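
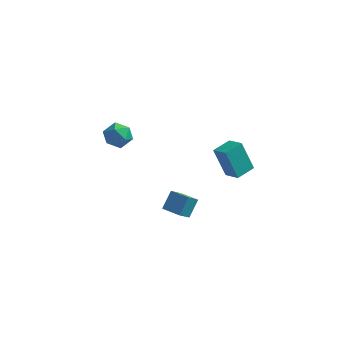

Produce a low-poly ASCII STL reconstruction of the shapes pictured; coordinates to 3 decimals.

solid 
facet normal -0.810 0.466 -0.357
outer loop
vertex 2.046 -1.229 3.043
vertex 2.554 -0.212 3.218
vertex 2.76 -1.293 1.338
endloop
endfacet
facet normal -0.442 -0.884 -0.152
outer loop
vertex 3.586 -1.768 1.702
vertex 2.046 -1.229 3.043
vertex 2.76 -1.293 1.338
endloop
endfacet
facet normal -0.810 0.466 -0.357
outer loop
vertex 2.76 -1.293 1.338
vertex 2.554 -0.212 3.218
vertex 3.268 -0.276 1.513
endloop
endfacet
facet normal 0.386 -0.034 -0.922
outer loop
vertex 3.268 -0.276 1.513
vertex 3.586 -1.768 1.702
vertex 2.76 -1.293 1.338
endloop
endfacet
facet normal -0.386 0.034 0.922
outer loop
vertex 2.046 -1.229 3.043
vertex 3.38 -0.687 3.582
vertex 2.554 -0.212 3.218
endloop
endfacet
facet normal -0.442 -0.884 -0.152
outer loop
vertex 2.872 -1.704 3.407
vertex 2.046 -1.229 3.043
vertex 3.586 -1.768 1.702
endloop
endfacet
facet normal -0.386 0.034 0.922
outer loop
vertex 2.872 -1.704 3.407
vertex 3.38 -0.687 3.582
vertex 2.046 -1.229 3.043
endloop
endfacet
facet normal 0.442 0.884 0.152
outer loop
vertex 2.554 -0.212 3.218
vertex 3.38 -0.687 3.582
vertex 3.268 -0.276 1.513
endloop
endfacet
facet normal 0.386 -0.034 -0.922
outer loop
vertex 4.094 -0.751 1.877
vertex 3.586 -1.768 1.702
vertex 3.268 -0.276 1.513
endloop
endfacet
facet normal 0.442 0.884 0.152
outer loop
vertex 3.268 -0.276 1.513
vertex 3.38 -0.687 3.582
vertex 4.094 -0.751 1.877
endloop
endfacet
facet normal 0.810 -0.466 0.357
outer loop
vertex 4.094 -0.751 1.877
vertex 2.872 -1.704 3.407
vertex 3.586 -1.768 1.702
endloop
endfacet
facet normal 0.810 -0.466 0.357
outer loop
vertex 3.38 -0.687 3.582
vertex 2.872 -1.704 3.407
vertex 4.094 -0.751 1.877
endloop
endfacet
facet normal -0.950 0.306 -0.054
outer loop
vertex -0.576 -1.732 -2.048
vertex -0.379 -0.96 -1.138
vertex -0.303 -1.005 -2.725
endloop
endfacet
facet normal -0.163 -0.639 -0.752
outer loop
vertex 0.799 -1.36 -2.662
vertex -0.576 -1.732 -2.048
vertex -0.303 -1.005 -2.725
endloop
endfacet
facet normal -0.950 0.306 -0.054
outer loop
vertex -0.303 -1.005 -2.725
vertex -0.379 -0.96 -1.138
vertex -0.106 -0.232 -1.814
endloop
endfacet
facet normal 0.265 0.706 -0.657
outer loop
vertex -0.106 -0.232 -1.814
vertex 0.799 -1.36 -2.662
vertex -0.303 -1.005 -2.725
endloop
endfacet
facet normal -0.265 -0.706 0.657
outer loop
vertex -0.576 -1.732 -2.048
vertex 0.723 -1.315 -1.075
vertex -0.379 -0.96 -1.138
endloop
endfacet
facet normal -0.164 -0.638 -0.753
outer loop
vertex 0.526 -2.088 -1.986
vertex -0.576 -1.732 -2.048
vertex 0.799 -1.36 -2.662
endloop
endfacet
facet normal -0.265 -0.706 0.657
outer loop
vertex 0.526 -2.088 -1.986
vertex 0.723 -1.315 -1.075
vertex -0.576 -1.732 -2.048
endloop
endfacet
facet normal 0.162 0.638 0.753
outer loop
vertex -0.379 -0.96 -1.138
vertex 0.723 -1.315 -1.075
vertex -0.106 -0.232 -1.814
endloop
endfacet
facet normal 0.265 0.706 -0.657
outer loop
vertex 0.996 -0.588 -1.752
vertex 0.799 -1.36 -2.662
vertex -0.106 -0.232 -1.814
endloop
endfacet
facet normal 0.164 0.639 0.752
outer loop
vertex -0.106 -0.232 -1.814
vertex 0.723 -1.315 -1.075
vertex 0.996 -0.588 -1.752
endloop
endfacet
facet normal 0.950 -0.306 0.054
outer loop
vertex 0.996 -0.588 -1.752
vertex 0.526 -2.088 -1.986
vertex 0.799 -1.36 -2.662
endloop
endfacet
facet normal 0.950 -0.306 0.054
outer loop
vertex 0.723 -1.315 -1.075
vertex 0.526 -2.088 -1.986
vertex 0.996 -0.588 -1.752
endloop
endfacet
facet normal -0.543 -0.118 0.831
outer loop
vertex -4.289 0.876 2.028
vertex -4.719 0.19 1.65
vertex -3.971 0.046 2.118
endloop
endfacet
facet normal 0.104 0.146 0.984
outer loop
vertex -4.289 0.876 2.028
vertex -3.971 0.046 2.118
vertex -3.411 0.724 1.958
endloop
endfacet
facet normal 0.181 0.758 0.626
outer loop
vertex -4.289 0.876 2.028
vertex -3.411 0.724 1.958
vertex -3.813 1.287 1.393
endloop
endfacet
facet normal -0.416 0.873 0.253
outer loop
vertex -4.289 0.876 2.028
vertex -3.813 1.287 1.393
vertex -4.621 0.957 1.202
endloop
endfacet
facet normal -0.863 0.332 0.380
outer loop
vertex -4.289 0.876 2.028
vertex -4.621 0.957 1.202
vertex -4.719 0.19 1.65
endloop
endfacet
facet normal 0.592 -0.314 0.742
outer loop
vertex -3.411 0.724 1.958
vertex -3.971 0.046 2.118
vertex -3.299 -0.057 1.538
endloop
endfacet
facet normal -0.453 -0.741 0.496
outer loop
vertex -3.971 0.046 2.118
vertex -4.719 0.19 1.65
vertex -4.107 -0.387 1.347
endloop
endfacet
facet normal -0.972 -0.013 -0.235
outer loop
vertex -4.719 0.19 1.65
vertex -4.621 0.957 1.202
vertex -4.509 0.176 0.782
endloop
endfacet
facet normal -0.248 0.863 -0.441
outer loop
vertex -4.621 0.957 1.202
vertex -3.813 1.287 1.393
vertex -3.949 0.854 0.622
endloop
endfacet
facet normal 0.718 0.676 0.163
outer loop
vertex -3.813 1.287 1.393
vertex -3.411 0.724 1.958
vertex -3.201 0.71 1.09
endloop
endfacet
facet normal 0.416 -0.873 -0.253
outer loop
vertex -3.631 0.024 0.712
vertex -3.299 -0.057 1.538
vertex -4.107 -0.387 1.347
endloop
endfacet
facet normal -0.181 -0.758 -0.626
outer loop
vertex -3.631 0.024 0.712
vertex -4.107 -0.387 1.347
vertex -4.509 0.176 0.782
endloop
endfacet
facet normal -0.104 -0.146 -0.984
outer loop
vertex -3.631 0.024 0.712
vertex -4.509 0.176 0.782
vertex -3.949 0.854 0.622
endloop
endfacet
facet normal 0.543 0.118 -0.831
outer loop
vertex -3.631 0.024 0.712
vertex -3.949 0.854 0.622
vertex -3.201 0.71 1.09
endloop
endfacet
facet normal 0.863 -0.332 -0.380
outer loop
vertex -3.631 0.024 0.712
vertex -3.201 0.71 1.09
vertex -3.299 -0.057 1.538
endloop
endfacet
facet normal 0.248 -0.863 0.441
outer loop
vertex -4.107 -0.387 1.347
vertex -3.299 -0.057 1.538
vertex -3.971 0.046 2.118
endloop
endfacet
facet normal -0.718 -0.676 -0.163
outer loop
vertex -4.509 0.176 0.782
vertex -4.107 -0.387 1.347
vertex -4.719 0.19 1.65
endloop
endfacet
facet normal -0.592 0.314 -0.742
outer loop
vertex -3.949 0.854 0.622
vertex -4.509 0.176 0.782
vertex -4.621 0.957 1.202
endloop
endfacet
facet normal 0.453 0.741 -0.496
outer loop
vertex -3.201 0.71 1.09
vertex -3.949 0.854 0.622
vertex -3.813 1.287 1.393
endloop
endfacet
facet normal 0.972 0.013 0.235
outer loop
vertex -3.299 -0.057 1.538
vertex -3.201 0.71 1.09
vertex -3.411 0.724 1.958
endloop
endfacet

endsolid


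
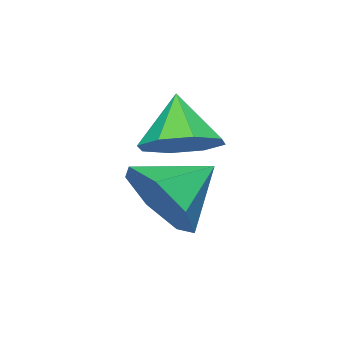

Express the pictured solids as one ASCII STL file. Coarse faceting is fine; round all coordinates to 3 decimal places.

solid 
facet normal 0.823 -0.336 -0.458
outer loop
vertex 0.109 -0.99 -1.127
vertex -0.144 -0.567 -1.892
vertex 0.366 -0.248 -1.209
endloop
endfacet
facet normal -0.069 0.133 0.989
outer loop
vertex 0.109 -0.99 -1.127
vertex 0.366 -0.248 -1.209
vertex -1.156 -0.153 -1.328
endloop
endfacet
facet normal 0.823 -0.335 -0.458
outer loop
vertex 0.366 -0.248 -1.209
vertex -0.144 -0.567 -1.892
vertex 0.239 0.254 -1.805
endloop
endfacet
facet normal -0.003 0.765 0.645
outer loop
vertex 0.366 -0.248 -1.209
vertex 0.239 0.254 -1.805
vertex -1.156 -0.153 -1.328
endloop
endfacet
facet normal 0.823 -0.336 -0.457
outer loop
vertex 0.239 0.254 -1.805
vertex -0.144 -0.567 -1.892
vertex -0.176 0.138 -2.467
endloop
endfacet
facet normal -0.278 0.961 0.006
outer loop
vertex 0.239 0.254 -1.805
vertex -0.176 0.138 -2.467
vertex -1.156 -0.153 -1.328
endloop
endfacet
facet normal 0.822 -0.337 -0.459
outer loop
vertex -0.176 0.138 -2.467
vertex -0.144 -0.567 -1.892
vertex -0.568 -0.509 -2.695
endloop
endfacet
facet normal -0.688 0.574 -0.445
outer loop
vertex -0.176 0.138 -2.467
vertex -0.568 -0.509 -2.695
vertex -1.156 -0.153 -1.328
endloop
endfacet
facet normal 0.823 -0.336 -0.459
outer loop
vertex -0.568 -0.509 -2.695
vertex -0.144 -0.567 -1.892
vertex -0.64 -1.199 -2.319
endloop
endfacet
facet normal -0.923 -0.105 -0.370
outer loop
vertex -0.568 -0.509 -2.695
vertex -0.64 -1.199 -2.319
vertex -1.156 -0.153 -1.328
endloop
endfacet
facet normal 0.823 -0.336 -0.458
outer loop
vertex -0.64 -1.199 -2.319
vertex -0.144 -0.567 -1.892
vertex -0.339 -1.413 -1.621
endloop
endfacet
facet normal -0.807 -0.564 0.175
outer loop
vertex -0.64 -1.199 -2.319
vertex -0.339 -1.413 -1.621
vertex -1.156 -0.153 -1.328
endloop
endfacet
facet normal 0.823 -0.336 -0.458
outer loop
vertex -0.339 -1.413 -1.621
vertex -0.144 -0.567 -1.892
vertex 0.109 -0.99 -1.127
endloop
endfacet
facet normal -0.427 -0.458 0.780
outer loop
vertex -0.339 -1.413 -1.621
vertex 0.109 -0.99 -1.127
vertex -1.156 -0.153 -1.328
endloop
endfacet
facet normal 0.401 0.388 -0.830
outer loop
vertex -1.375 -0.736 -0.85
vertex -1.768 -1.275 -1.292
vertex -1.928 -0.538 -1.025
endloop
endfacet
facet normal -0.075 0.534 0.842
outer loop
vertex -1.375 -0.736 -0.85
vertex -1.928 -0.538 -1.025
vertex -2.252 -1.745 -0.288
endloop
endfacet
facet normal 0.400 0.388 -0.830
outer loop
vertex -1.928 -0.538 -1.025
vertex -1.768 -1.275 -1.292
vertex -2.387 -0.773 -1.356
endloop
endfacet
facet normal -0.659 0.513 0.550
outer loop
vertex -1.928 -0.538 -1.025
vertex -2.387 -0.773 -1.356
vertex -2.252 -1.745 -0.288
endloop
endfacet
facet normal 0.401 0.389 -0.829
outer loop
vertex -2.387 -0.773 -1.356
vertex -1.768 -1.275 -1.292
vertex -2.483 -1.301 -1.65
endloop
endfacet
facet normal -0.979 0.072 0.190
outer loop
vertex -2.387 -0.773 -1.356
vertex -2.483 -1.301 -1.65
vertex -2.252 -1.745 -0.288
endloop
endfacet
facet normal 0.401 0.388 -0.830
outer loop
vertex -2.483 -1.301 -1.65
vertex -1.768 -1.275 -1.292
vertex -2.16 -1.815 -1.734
endloop
endfacet
facet normal -0.848 -0.529 -0.028
outer loop
vertex -2.483 -1.301 -1.65
vertex -2.16 -1.815 -1.734
vertex -2.252 -1.745 -0.288
endloop
endfacet
facet normal 0.401 0.388 -0.830
outer loop
vertex -2.16 -1.815 -1.734
vertex -1.768 -1.275 -1.292
vertex -1.607 -2.012 -1.559
endloop
endfacet
facet normal -0.342 -0.939 0.024
outer loop
vertex -2.16 -1.815 -1.734
vertex -1.607 -2.012 -1.559
vertex -2.252 -1.745 -0.288
endloop
endfacet
facet normal 0.401 0.388 -0.830
outer loop
vertex -1.607 -2.012 -1.559
vertex -1.768 -1.275 -1.292
vertex -1.148 -1.778 -1.228
endloop
endfacet
facet normal 0.241 -0.918 0.315
outer loop
vertex -1.607 -2.012 -1.559
vertex -1.148 -1.778 -1.228
vertex -2.252 -1.745 -0.288
endloop
endfacet
facet normal 0.401 0.388 -0.830
outer loop
vertex -1.148 -1.778 -1.228
vertex -1.768 -1.275 -1.292
vertex -1.052 -1.249 -0.934
endloop
endfacet
facet normal 0.561 -0.478 0.676
outer loop
vertex -1.148 -1.778 -1.228
vertex -1.052 -1.249 -0.934
vertex -2.252 -1.745 -0.288
endloop
endfacet
facet normal 0.401 0.388 -0.830
outer loop
vertex -1.052 -1.249 -0.934
vertex -1.768 -1.275 -1.292
vertex -1.375 -0.736 -0.85
endloop
endfacet
facet normal 0.430 0.124 0.894
outer loop
vertex -1.052 -1.249 -0.934
vertex -1.375 -0.736 -0.85
vertex -2.252 -1.745 -0.288
endloop
endfacet

endsolid


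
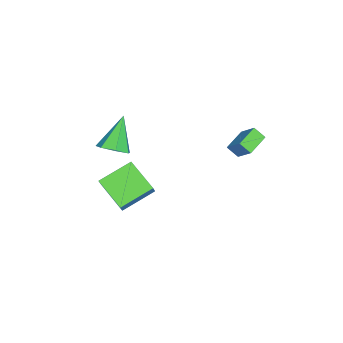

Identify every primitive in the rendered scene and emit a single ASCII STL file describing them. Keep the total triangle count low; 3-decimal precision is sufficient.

solid 
facet normal -0.941 0.253 0.224
outer loop
vertex -0.838 2.707 2.077
vertex -0.358 3.557 3.136
vertex -0.793 3.344 1.546
endloop
endfacet
facet normal -0.333 -0.590 -0.736
outer loop
vertex 0.478 3.003 1.244
vertex -0.838 2.707 2.077
vertex -0.793 3.344 1.546
endloop
endfacet
facet normal -0.941 0.253 0.224
outer loop
vertex -0.793 3.344 1.546
vertex -0.358 3.557 3.136
vertex -0.313 4.193 2.605
endloop
endfacet
facet normal 0.054 0.767 -0.639
outer loop
vertex -0.313 4.193 2.605
vertex 0.478 3.003 1.244
vertex -0.793 3.344 1.546
endloop
endfacet
facet normal -0.054 -0.767 0.640
outer loop
vertex -0.838 2.707 2.077
vertex 0.913 3.216 2.834
vertex -0.358 3.557 3.136
endloop
endfacet
facet normal -0.333 -0.590 -0.735
outer loop
vertex 0.433 2.367 1.775
vertex -0.838 2.707 2.077
vertex 0.478 3.003 1.244
endloop
endfacet
facet normal -0.053 -0.767 0.639
outer loop
vertex 0.433 2.367 1.775
vertex 0.913 3.216 2.834
vertex -0.838 2.707 2.077
endloop
endfacet
facet normal 0.333 0.590 0.735
outer loop
vertex -0.358 3.557 3.136
vertex 0.913 3.216 2.834
vertex -0.313 4.193 2.605
endloop
endfacet
facet normal 0.053 0.767 -0.640
outer loop
vertex 0.958 3.853 2.303
vertex 0.478 3.003 1.244
vertex -0.313 4.193 2.605
endloop
endfacet
facet normal 0.333 0.590 0.736
outer loop
vertex -0.313 4.193 2.605
vertex 0.913 3.216 2.834
vertex 0.958 3.853 2.303
endloop
endfacet
facet normal 0.941 -0.253 -0.223
outer loop
vertex 0.958 3.853 2.303
vertex 0.433 2.367 1.775
vertex 0.478 3.003 1.244
endloop
endfacet
facet normal 0.941 -0.253 -0.224
outer loop
vertex 0.913 3.216 2.834
vertex 0.433 2.367 1.775
vertex 0.958 3.853 2.303
endloop
endfacet
facet normal -0.704 0.608 0.368
outer loop
vertex 0.471 -3.005 -1.344
vertex 1.49 -1.34 -2.144
vertex 0.044 -3.078 -2.04
endloop
endfacet
facet normal -0.483 -0.789 0.379
outer loop
vertex 1.53 -4.36 -2.816
vertex 0.471 -3.005 -1.344
vertex 0.044 -3.078 -2.04
endloop
endfacet
facet normal -0.704 0.608 0.368
outer loop
vertex 0.044 -3.078 -2.04
vertex 1.49 -1.34 -2.144
vertex 1.063 -1.413 -2.84
endloop
endfacet
facet normal -0.521 -0.089 -0.849
outer loop
vertex 1.063 -1.413 -2.84
vertex 1.53 -4.36 -2.816
vertex 0.044 -3.078 -2.04
endloop
endfacet
facet normal 0.521 0.089 0.849
outer loop
vertex 0.471 -3.005 -1.344
vertex 2.976 -2.622 -2.92
vertex 1.49 -1.34 -2.144
endloop
endfacet
facet normal -0.483 -0.789 0.379
outer loop
vertex 1.957 -4.287 -2.12
vertex 0.471 -3.005 -1.344
vertex 1.53 -4.36 -2.816
endloop
endfacet
facet normal 0.521 0.089 0.849
outer loop
vertex 1.957 -4.287 -2.12
vertex 2.976 -2.622 -2.92
vertex 0.471 -3.005 -1.344
endloop
endfacet
facet normal 0.483 0.789 -0.379
outer loop
vertex 1.49 -1.34 -2.144
vertex 2.976 -2.622 -2.92
vertex 1.063 -1.413 -2.84
endloop
endfacet
facet normal -0.521 -0.089 -0.849
outer loop
vertex 2.549 -2.695 -3.616
vertex 1.53 -4.36 -2.816
vertex 1.063 -1.413 -2.84
endloop
endfacet
facet normal 0.483 0.789 -0.379
outer loop
vertex 1.063 -1.413 -2.84
vertex 2.976 -2.622 -2.92
vertex 2.549 -2.695 -3.616
endloop
endfacet
facet normal 0.704 -0.608 -0.368
outer loop
vertex 2.549 -2.695 -3.616
vertex 1.957 -4.287 -2.12
vertex 1.53 -4.36 -2.816
endloop
endfacet
facet normal 0.704 -0.608 -0.368
outer loop
vertex 2.976 -2.622 -2.92
vertex 1.957 -4.287 -2.12
vertex 2.549 -2.695 -3.616
endloop
endfacet
facet normal 0.690 0.003 -0.723
outer loop
vertex 1.929 -4.094 0.851
vertex 1.306 -3.667 0.258
vertex 1.935 -3.261 0.86
endloop
endfacet
facet normal 0.419 -0.013 0.908
outer loop
vertex 1.929 -4.094 0.851
vertex 1.935 -3.261 0.86
vertex -0.206 -3.673 1.842
endloop
endfacet
facet normal 0.690 0.003 -0.724
outer loop
vertex 1.935 -3.261 0.86
vertex 1.306 -3.667 0.258
vertex 1.467 -2.733 0.416
endloop
endfacet
facet normal 0.171 0.718 0.674
outer loop
vertex 1.935 -3.261 0.86
vertex 1.467 -2.733 0.416
vertex -0.206 -3.673 1.842
endloop
endfacet
facet normal 0.691 0.003 -0.723
outer loop
vertex 1.467 -2.733 0.416
vertex 1.306 -3.667 0.258
vertex 0.879 -2.909 -0.147
endloop
endfacet
facet normal -0.398 0.908 0.132
outer loop
vertex 1.467 -2.733 0.416
vertex 0.879 -2.909 -0.147
vertex -0.206 -3.673 1.842
endloop
endfacet
facet normal 0.691 0.003 -0.723
outer loop
vertex 0.879 -2.909 -0.147
vertex 1.306 -3.667 0.258
vertex 0.612 -3.655 -0.405
endloop
endfacet
facet normal -0.857 0.413 -0.309
outer loop
vertex 0.879 -2.909 -0.147
vertex 0.612 -3.655 -0.405
vertex -0.206 -3.673 1.842
endloop
endfacet
facet normal 0.691 0.003 -0.723
outer loop
vertex 0.612 -3.655 -0.405
vertex 1.306 -3.667 0.258
vertex 0.869 -4.41 -0.163
endloop
endfacet
facet normal -0.862 -0.395 -0.317
outer loop
vertex 0.612 -3.655 -0.405
vertex 0.869 -4.41 -0.163
vertex -0.206 -3.673 1.842
endloop
endfacet
facet normal 0.691 0.003 -0.723
outer loop
vertex 0.869 -4.41 -0.163
vertex 1.306 -3.667 0.258
vertex 1.455 -4.605 0.396
endloop
endfacet
facet normal -0.409 -0.905 0.113
outer loop
vertex 0.869 -4.41 -0.163
vertex 1.455 -4.605 0.396
vertex -0.206 -3.673 1.842
endloop
endfacet
facet normal 0.691 0.003 -0.723
outer loop
vertex 1.455 -4.605 0.396
vertex 1.306 -3.667 0.258
vertex 1.929 -4.094 0.851
endloop
endfacet
facet normal 0.161 -0.735 0.658
outer loop
vertex 1.455 -4.605 0.396
vertex 1.929 -4.094 0.851
vertex -0.206 -3.673 1.842
endloop
endfacet

endsolid


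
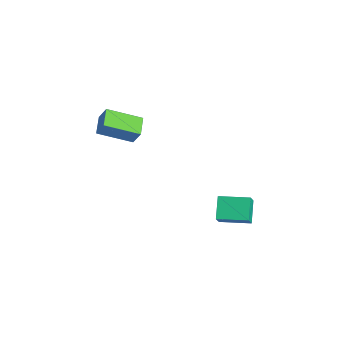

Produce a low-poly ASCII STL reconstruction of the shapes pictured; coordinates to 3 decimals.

solid 
facet normal -0.821 0.499 0.276
outer loop
vertex -4.437 -4.063 3.469
vertex -3.673 -2.375 2.689
vertex -4.892 -4.291 2.527
endloop
endfacet
facet normal -0.381 -0.840 0.387
outer loop
vertex -3.947 -4.865 2.211
vertex -4.437 -4.063 3.469
vertex -4.892 -4.291 2.527
endloop
endfacet
facet normal -0.821 0.499 0.275
outer loop
vertex -4.892 -4.291 2.527
vertex -3.673 -2.375 2.689
vertex -4.127 -2.603 1.748
endloop
endfacet
facet normal -0.424 -0.214 -0.880
outer loop
vertex -4.127 -2.603 1.748
vertex -3.947 -4.865 2.211
vertex -4.892 -4.291 2.527
endloop
endfacet
facet normal 0.424 0.214 0.880
outer loop
vertex -4.437 -4.063 3.469
vertex -2.728 -2.949 2.373
vertex -3.673 -2.375 2.689
endloop
endfacet
facet normal -0.381 -0.840 0.387
outer loop
vertex -3.493 -4.637 3.152
vertex -4.437 -4.063 3.469
vertex -3.947 -4.865 2.211
endloop
endfacet
facet normal 0.425 0.213 0.880
outer loop
vertex -3.493 -4.637 3.152
vertex -2.728 -2.949 2.373
vertex -4.437 -4.063 3.469
endloop
endfacet
facet normal 0.381 0.840 -0.387
outer loop
vertex -3.673 -2.375 2.689
vertex -2.728 -2.949 2.373
vertex -4.127 -2.603 1.748
endloop
endfacet
facet normal -0.425 -0.214 -0.879
outer loop
vertex -3.183 -3.177 1.431
vertex -3.947 -4.865 2.211
vertex -4.127 -2.603 1.748
endloop
endfacet
facet normal 0.381 0.840 -0.387
outer loop
vertex -4.127 -2.603 1.748
vertex -2.728 -2.949 2.373
vertex -3.183 -3.177 1.431
endloop
endfacet
facet normal 0.822 -0.499 -0.275
outer loop
vertex -3.183 -3.177 1.431
vertex -3.493 -4.637 3.152
vertex -3.947 -4.865 2.211
endloop
endfacet
facet normal 0.821 -0.499 -0.276
outer loop
vertex -2.728 -2.949 2.373
vertex -3.493 -4.637 3.152
vertex -3.183 -3.177 1.431
endloop
endfacet
facet normal -0.695 0.430 0.577
outer loop
vertex 1.615 -0.79 0.139
vertex 2.565 0.538 0.294
vertex 1.197 -0.398 -0.656
endloop
endfacet
facet normal -0.579 -0.810 -0.095
outer loop
vertex 2.135 -0.978 -1.434
vertex 1.615 -0.79 0.139
vertex 1.197 -0.398 -0.656
endloop
endfacet
facet normal -0.695 0.430 0.577
outer loop
vertex 1.197 -0.398 -0.656
vertex 2.565 0.538 0.294
vertex 2.147 0.93 -0.501
endloop
endfacet
facet normal -0.426 0.400 -0.812
outer loop
vertex 2.147 0.93 -0.501
vertex 2.135 -0.978 -1.434
vertex 1.197 -0.398 -0.656
endloop
endfacet
facet normal 0.426 -0.400 0.812
outer loop
vertex 1.615 -0.79 0.139
vertex 3.503 -0.042 -0.484
vertex 2.565 0.538 0.294
endloop
endfacet
facet normal -0.579 -0.810 -0.095
outer loop
vertex 2.553 -1.37 -0.639
vertex 1.615 -0.79 0.139
vertex 2.135 -0.978 -1.434
endloop
endfacet
facet normal 0.426 -0.400 0.812
outer loop
vertex 2.553 -1.37 -0.639
vertex 3.503 -0.042 -0.484
vertex 1.615 -0.79 0.139
endloop
endfacet
facet normal 0.579 0.810 0.095
outer loop
vertex 2.565 0.538 0.294
vertex 3.503 -0.042 -0.484
vertex 2.147 0.93 -0.501
endloop
endfacet
facet normal -0.426 0.400 -0.812
outer loop
vertex 3.085 0.35 -1.279
vertex 2.135 -0.978 -1.434
vertex 2.147 0.93 -0.501
endloop
endfacet
facet normal 0.579 0.810 0.095
outer loop
vertex 2.147 0.93 -0.501
vertex 3.503 -0.042 -0.484
vertex 3.085 0.35 -1.279
endloop
endfacet
facet normal 0.695 -0.430 -0.577
outer loop
vertex 3.085 0.35 -1.279
vertex 2.553 -1.37 -0.639
vertex 2.135 -0.978 -1.434
endloop
endfacet
facet normal 0.695 -0.430 -0.577
outer loop
vertex 3.503 -0.042 -0.484
vertex 2.553 -1.37 -0.639
vertex 3.085 0.35 -1.279
endloop
endfacet

endsolid


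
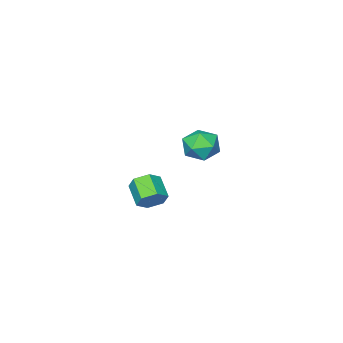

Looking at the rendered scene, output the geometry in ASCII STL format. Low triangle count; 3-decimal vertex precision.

solid 
facet normal 0.330 0.794 -0.511
outer loop
vertex 4.297 1.524 -1.316
vertex 3.653 1.532 -1.72
vertex 3.702 1.928 -1.073
endloop
endfacet
facet normal 0.526 0.295 0.798
outer loop
vertex 4.297 1.524 -1.316
vertex 3.702 1.928 -1.073
vertex 3.871 0.5 -0.657
endloop
endfacet
facet normal 0.526 0.295 0.798
outer loop
vertex 3.871 0.5 -0.657
vertex 3.702 1.928 -1.073
vertex 3.276 0.904 -0.414
endloop
endfacet
facet normal -0.330 -0.793 0.511
outer loop
vertex 3.871 0.5 -0.657
vertex 3.276 0.904 -0.414
vertex 3.227 0.508 -1.06
endloop
endfacet
facet normal 0.329 0.794 -0.511
outer loop
vertex 3.702 1.928 -1.073
vertex 3.653 1.532 -1.72
vertex 3.057 1.936 -1.476
endloop
endfacet
facet normal -0.415 0.608 0.677
outer loop
vertex 3.702 1.928 -1.073
vertex 3.057 1.936 -1.476
vertex 3.276 0.904 -0.414
endloop
endfacet
facet normal -0.416 0.608 0.676
outer loop
vertex 3.276 0.904 -0.414
vertex 3.057 1.936 -1.476
vertex 2.632 0.912 -0.817
endloop
endfacet
facet normal -0.330 -0.793 0.511
outer loop
vertex 3.276 0.904 -0.414
vertex 2.632 0.912 -0.817
vertex 3.227 0.508 -1.06
endloop
endfacet
facet normal 0.329 0.794 -0.511
outer loop
vertex 3.057 1.936 -1.476
vertex 3.653 1.532 -1.72
vertex 3.009 1.54 -2.123
endloop
endfacet
facet normal -0.942 0.313 -0.122
outer loop
vertex 3.057 1.936 -1.476
vertex 3.009 1.54 -2.123
vertex 2.632 0.912 -0.817
endloop
endfacet
facet normal -0.942 0.314 -0.121
outer loop
vertex 2.632 0.912 -0.817
vertex 3.009 1.54 -2.123
vertex 2.583 0.516 -1.464
endloop
endfacet
facet normal -0.330 -0.794 0.511
outer loop
vertex 2.632 0.912 -0.817
vertex 2.583 0.516 -1.464
vertex 3.227 0.508 -1.06
endloop
endfacet
facet normal 0.330 0.793 -0.511
outer loop
vertex 3.009 1.54 -2.123
vertex 3.653 1.532 -1.72
vertex 3.604 1.136 -2.366
endloop
endfacet
facet normal -0.526 -0.295 -0.798
outer loop
vertex 3.009 1.54 -2.123
vertex 3.604 1.136 -2.366
vertex 2.583 0.516 -1.464
endloop
endfacet
facet normal -0.526 -0.295 -0.798
outer loop
vertex 2.583 0.516 -1.464
vertex 3.604 1.136 -2.366
vertex 3.178 0.112 -1.707
endloop
endfacet
facet normal -0.330 -0.794 0.511
outer loop
vertex 2.583 0.516 -1.464
vertex 3.178 0.112 -1.707
vertex 3.227 0.508 -1.06
endloop
endfacet
facet normal 0.330 0.793 -0.511
outer loop
vertex 3.604 1.136 -2.366
vertex 3.653 1.532 -1.72
vertex 4.248 1.128 -1.963
endloop
endfacet
facet normal 0.416 -0.608 -0.676
outer loop
vertex 3.604 1.136 -2.366
vertex 4.248 1.128 -1.963
vertex 3.178 0.112 -1.707
endloop
endfacet
facet normal 0.415 -0.608 -0.677
outer loop
vertex 3.178 0.112 -1.707
vertex 4.248 1.128 -1.963
vertex 3.823 0.104 -1.304
endloop
endfacet
facet normal -0.329 -0.794 0.511
outer loop
vertex 3.178 0.112 -1.707
vertex 3.823 0.104 -1.304
vertex 3.227 0.508 -1.06
endloop
endfacet
facet normal 0.330 0.794 -0.511
outer loop
vertex 4.248 1.128 -1.963
vertex 3.653 1.532 -1.72
vertex 4.297 1.524 -1.316
endloop
endfacet
facet normal 0.942 -0.313 0.120
outer loop
vertex 4.248 1.128 -1.963
vertex 4.297 1.524 -1.316
vertex 3.823 0.104 -1.304
endloop
endfacet
facet normal 0.942 -0.313 0.122
outer loop
vertex 3.823 0.104 -1.304
vertex 4.297 1.524 -1.316
vertex 3.871 0.5 -0.657
endloop
endfacet
facet normal -0.329 -0.794 0.511
outer loop
vertex 3.823 0.104 -1.304
vertex 3.871 0.5 -0.657
vertex 3.227 0.508 -1.06
endloop
endfacet
facet normal -0.181 0.598 0.781
outer loop
vertex -2.492 -1.063 -1.549
vertex -3.305 -1.669 -1.274
vertex -2.346 -1.873 -0.895
endloop
endfacet
facet normal 0.514 0.593 0.620
outer loop
vertex -2.492 -1.063 -1.549
vertex -2.346 -1.873 -0.895
vertex -1.648 -1.681 -1.658
endloop
endfacet
facet normal 0.585 0.809 -0.056
outer loop
vertex -2.492 -1.063 -1.549
vertex -1.648 -1.681 -1.658
vertex -2.176 -1.358 -2.508
endloop
endfacet
facet normal -0.066 0.947 -0.313
outer loop
vertex -2.492 -1.063 -1.549
vertex -2.176 -1.358 -2.508
vertex -3.2 -1.351 -2.271
endloop
endfacet
facet normal -0.540 0.817 0.204
outer loop
vertex -2.492 -1.063 -1.549
vertex -3.2 -1.351 -2.271
vertex -3.305 -1.669 -1.274
endloop
endfacet
facet normal 0.745 -0.080 0.662
outer loop
vertex -1.648 -1.681 -1.658
vertex -2.346 -1.873 -0.895
vertex -1.94 -2.669 -1.449
endloop
endfacet
facet normal -0.380 -0.073 0.922
outer loop
vertex -2.346 -1.873 -0.895
vertex -3.305 -1.669 -1.274
vertex -2.964 -2.662 -1.212
endloop
endfacet
facet normal -0.960 0.281 -0.011
outer loop
vertex -3.305 -1.669 -1.274
vertex -3.2 -1.351 -2.271
vertex -3.492 -2.339 -2.062
endloop
endfacet
facet normal -0.193 0.492 -0.849
outer loop
vertex -3.2 -1.351 -2.271
vertex -2.176 -1.358 -2.508
vertex -2.794 -2.147 -2.825
endloop
endfacet
facet normal 0.861 0.269 -0.433
outer loop
vertex -2.176 -1.358 -2.508
vertex -1.648 -1.681 -1.658
vertex -1.835 -2.351 -2.446
endloop
endfacet
facet normal 0.066 -0.947 0.313
outer loop
vertex -2.648 -2.957 -2.171
vertex -1.94 -2.669 -1.449
vertex -2.964 -2.662 -1.212
endloop
endfacet
facet normal -0.585 -0.809 0.056
outer loop
vertex -2.648 -2.957 -2.171
vertex -2.964 -2.662 -1.212
vertex -3.492 -2.339 -2.062
endloop
endfacet
facet normal -0.514 -0.593 -0.620
outer loop
vertex -2.648 -2.957 -2.171
vertex -3.492 -2.339 -2.062
vertex -2.794 -2.147 -2.825
endloop
endfacet
facet normal 0.181 -0.598 -0.781
outer loop
vertex -2.648 -2.957 -2.171
vertex -2.794 -2.147 -2.825
vertex -1.835 -2.351 -2.446
endloop
endfacet
facet normal 0.540 -0.817 -0.204
outer loop
vertex -2.648 -2.957 -2.171
vertex -1.835 -2.351 -2.446
vertex -1.94 -2.669 -1.449
endloop
endfacet
facet normal 0.193 -0.492 0.849
outer loop
vertex -2.964 -2.662 -1.212
vertex -1.94 -2.669 -1.449
vertex -2.346 -1.873 -0.895
endloop
endfacet
facet normal -0.861 -0.269 0.433
outer loop
vertex -3.492 -2.339 -2.062
vertex -2.964 -2.662 -1.212
vertex -3.305 -1.669 -1.274
endloop
endfacet
facet normal -0.745 0.080 -0.662
outer loop
vertex -2.794 -2.147 -2.825
vertex -3.492 -2.339 -2.062
vertex -3.2 -1.351 -2.271
endloop
endfacet
facet normal 0.380 0.073 -0.922
outer loop
vertex -1.835 -2.351 -2.446
vertex -2.794 -2.147 -2.825
vertex -2.176 -1.358 -2.508
endloop
endfacet
facet normal 0.960 -0.281 0.011
outer loop
vertex -1.94 -2.669 -1.449
vertex -1.835 -2.351 -2.446
vertex -1.648 -1.681 -1.658
endloop
endfacet

endsolid


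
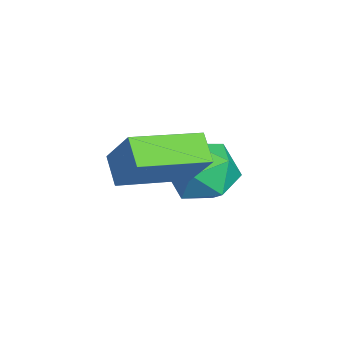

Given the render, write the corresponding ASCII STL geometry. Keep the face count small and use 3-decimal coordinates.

solid 
facet normal -0.662 0.748 -0.034
outer loop
vertex -2.634 -0.448 -0.192
vertex -3.443 -1.175 -0.433
vertex -3.216 -0.926 0.629
endloop
endfacet
facet normal -0.135 0.895 0.425
outer loop
vertex -2.634 -0.448 -0.192
vertex -3.216 -0.926 0.629
vertex -2.112 -0.805 0.726
endloop
endfacet
facet normal 0.481 0.874 0.066
outer loop
vertex -2.634 -0.448 -0.192
vertex -2.112 -0.805 0.726
vertex -1.658 -0.979 -0.277
endloop
endfacet
facet normal 0.335 0.715 -0.614
outer loop
vertex -2.634 -0.448 -0.192
vertex -1.658 -0.979 -0.277
vertex -2.48 -1.208 -0.993
endloop
endfacet
facet normal -0.371 0.637 -0.676
outer loop
vertex -2.634 -0.448 -0.192
vertex -2.48 -1.208 -0.993
vertex -3.443 -1.175 -0.433
endloop
endfacet
facet normal -0.122 0.380 0.917
outer loop
vertex -2.112 -0.805 0.726
vertex -3.216 -0.926 0.629
vertex -2.6 -1.752 1.053
endloop
endfacet
facet normal -0.974 0.142 0.175
outer loop
vertex -3.216 -0.926 0.629
vertex -3.443 -1.175 -0.433
vertex -3.422 -1.981 0.337
endloop
endfacet
facet normal -0.503 -0.039 -0.863
outer loop
vertex -3.443 -1.175 -0.433
vertex -2.48 -1.208 -0.993
vertex -2.968 -2.155 -0.666
endloop
endfacet
facet normal 0.641 0.086 -0.763
outer loop
vertex -2.48 -1.208 -0.993
vertex -1.658 -0.979 -0.277
vertex -1.864 -2.034 -0.569
endloop
endfacet
facet normal 0.876 0.345 0.337
outer loop
vertex -1.658 -0.979 -0.277
vertex -2.112 -0.805 0.726
vertex -1.637 -1.785 0.493
endloop
endfacet
facet normal -0.335 -0.715 0.614
outer loop
vertex -2.446 -2.512 0.252
vertex -2.6 -1.752 1.053
vertex -3.422 -1.981 0.337
endloop
endfacet
facet normal -0.481 -0.874 -0.066
outer loop
vertex -2.446 -2.512 0.252
vertex -3.422 -1.981 0.337
vertex -2.968 -2.155 -0.666
endloop
endfacet
facet normal 0.135 -0.895 -0.425
outer loop
vertex -2.446 -2.512 0.252
vertex -2.968 -2.155 -0.666
vertex -1.864 -2.034 -0.569
endloop
endfacet
facet normal 0.662 -0.748 0.034
outer loop
vertex -2.446 -2.512 0.252
vertex -1.864 -2.034 -0.569
vertex -1.637 -1.785 0.493
endloop
endfacet
facet normal 0.371 -0.637 0.676
outer loop
vertex -2.446 -2.512 0.252
vertex -1.637 -1.785 0.493
vertex -2.6 -1.752 1.053
endloop
endfacet
facet normal -0.641 -0.086 0.763
outer loop
vertex -3.422 -1.981 0.337
vertex -2.6 -1.752 1.053
vertex -3.216 -0.926 0.629
endloop
endfacet
facet normal -0.876 -0.345 -0.337
outer loop
vertex -2.968 -2.155 -0.666
vertex -3.422 -1.981 0.337
vertex -3.443 -1.175 -0.433
endloop
endfacet
facet normal 0.122 -0.380 -0.917
outer loop
vertex -1.864 -2.034 -0.569
vertex -2.968 -2.155 -0.666
vertex -2.48 -1.208 -0.993
endloop
endfacet
facet normal 0.974 -0.142 -0.175
outer loop
vertex -1.637 -1.785 0.493
vertex -1.864 -2.034 -0.569
vertex -1.658 -0.979 -0.277
endloop
endfacet
facet normal 0.503 0.039 0.863
outer loop
vertex -2.6 -1.752 1.053
vertex -1.637 -1.785 0.493
vertex -2.112 -0.805 0.726
endloop
endfacet
facet normal -0.789 -0.236 0.567
outer loop
vertex 0.045 -3.336 3.112
vertex -0.799 -1.49 2.706
vertex -0.626 -3.899 1.944
endloop
endfacet
facet normal 0.408 -0.892 0.196
outer loop
vertex 0.139 -3.67 1.394
vertex 0.045 -3.336 3.112
vertex -0.626 -3.899 1.944
endloop
endfacet
facet normal -0.789 -0.236 0.567
outer loop
vertex -0.626 -3.899 1.944
vertex -0.799 -1.49 2.706
vertex -1.47 -2.053 1.538
endloop
endfacet
facet normal -0.460 -0.386 -0.800
outer loop
vertex -1.47 -2.053 1.538
vertex 0.139 -3.67 1.394
vertex -0.626 -3.899 1.944
endloop
endfacet
facet normal 0.460 0.386 0.800
outer loop
vertex 0.045 -3.336 3.112
vertex -0.034 -1.261 2.156
vertex -0.799 -1.49 2.706
endloop
endfacet
facet normal 0.408 -0.892 0.196
outer loop
vertex 0.81 -3.107 2.562
vertex 0.045 -3.336 3.112
vertex 0.139 -3.67 1.394
endloop
endfacet
facet normal 0.460 0.386 0.800
outer loop
vertex 0.81 -3.107 2.562
vertex -0.034 -1.261 2.156
vertex 0.045 -3.336 3.112
endloop
endfacet
facet normal -0.408 0.892 -0.196
outer loop
vertex -0.799 -1.49 2.706
vertex -0.034 -1.261 2.156
vertex -1.47 -2.053 1.538
endloop
endfacet
facet normal -0.460 -0.386 -0.800
outer loop
vertex -0.705 -1.824 0.988
vertex 0.139 -3.67 1.394
vertex -1.47 -2.053 1.538
endloop
endfacet
facet normal -0.408 0.892 -0.196
outer loop
vertex -1.47 -2.053 1.538
vertex -0.034 -1.261 2.156
vertex -0.705 -1.824 0.988
endloop
endfacet
facet normal 0.789 0.236 -0.567
outer loop
vertex -0.705 -1.824 0.988
vertex 0.81 -3.107 2.562
vertex 0.139 -3.67 1.394
endloop
endfacet
facet normal 0.789 0.236 -0.567
outer loop
vertex -0.034 -1.261 2.156
vertex 0.81 -3.107 2.562
vertex -0.705 -1.824 0.988
endloop
endfacet

endsolid


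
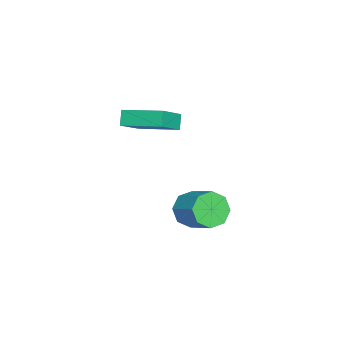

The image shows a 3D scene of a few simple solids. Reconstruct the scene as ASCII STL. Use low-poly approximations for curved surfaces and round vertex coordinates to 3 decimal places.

solid 
facet normal -0.590 -0.642 -0.490
outer loop
vertex 1.192 -1.698 -5.058
vertex 0.641 -1.77 -4.3
vertex 0.662 -1.212 -5.056
endloop
endfacet
facet normal 0.330 0.363 -0.871
outer loop
vertex 1.192 -1.698 -5.058
vertex 0.662 -1.212 -5.056
vertex 2.13 -0.678 -4.278
endloop
endfacet
facet normal 0.330 0.363 -0.871
outer loop
vertex 2.13 -0.678 -4.278
vertex 0.662 -1.212 -5.056
vertex 1.6 -0.192 -4.276
endloop
endfacet
facet normal 0.590 0.642 0.490
outer loop
vertex 2.13 -0.678 -4.278
vertex 1.6 -0.192 -4.276
vertex 1.579 -0.75 -3.52
endloop
endfacet
facet normal -0.590 -0.642 -0.490
outer loop
vertex 0.662 -1.212 -5.056
vertex 0.641 -1.77 -4.3
vertex 0.119 -1.053 -4.611
endloop
endfacet
facet normal -0.288 0.735 -0.614
outer loop
vertex 0.662 -1.212 -5.056
vertex 0.119 -1.053 -4.611
vertex 1.6 -0.192 -4.276
endloop
endfacet
facet normal -0.288 0.734 -0.615
outer loop
vertex 1.6 -0.192 -4.276
vertex 0.119 -1.053 -4.611
vertex 1.057 -0.033 -3.832
endloop
endfacet
facet normal 0.589 0.642 0.490
outer loop
vertex 1.6 -0.192 -4.276
vertex 1.057 -0.033 -3.832
vertex 1.579 -0.75 -3.52
endloop
endfacet
facet normal -0.590 -0.642 -0.490
outer loop
vertex 0.119 -1.053 -4.611
vertex 0.641 -1.77 -4.3
vertex -0.118 -1.314 -3.984
endloop
endfacet
facet normal -0.737 0.676 0.003
outer loop
vertex 0.119 -1.053 -4.611
vertex -0.118 -1.314 -3.984
vertex 1.057 -0.033 -3.832
endloop
endfacet
facet normal -0.737 0.676 0.003
outer loop
vertex 1.057 -0.033 -3.832
vertex -0.118 -1.314 -3.984
vertex 0.82 -0.294 -3.204
endloop
endfacet
facet normal 0.590 0.642 0.490
outer loop
vertex 1.057 -0.033 -3.832
vertex 0.82 -0.294 -3.204
vertex 1.579 -0.75 -3.52
endloop
endfacet
facet normal -0.590 -0.642 -0.490
outer loop
vertex -0.118 -1.314 -3.984
vertex 0.641 -1.77 -4.3
vertex 0.09 -1.842 -3.542
endloop
endfacet
facet normal -0.754 0.221 0.618
outer loop
vertex -0.118 -1.314 -3.984
vertex 0.09 -1.842 -3.542
vertex 0.82 -0.294 -3.204
endloop
endfacet
facet normal -0.754 0.221 0.618
outer loop
vertex 0.82 -0.294 -3.204
vertex 0.09 -1.842 -3.542
vertex 1.028 -0.822 -2.762
endloop
endfacet
facet normal 0.590 0.642 0.490
outer loop
vertex 0.82 -0.294 -3.204
vertex 1.028 -0.822 -2.762
vertex 1.579 -0.75 -3.52
endloop
endfacet
facet normal -0.590 -0.642 -0.490
outer loop
vertex 0.09 -1.842 -3.542
vertex 0.641 -1.77 -4.3
vertex 0.62 -2.328 -3.544
endloop
endfacet
facet normal -0.330 -0.363 0.871
outer loop
vertex 0.09 -1.842 -3.542
vertex 0.62 -2.328 -3.544
vertex 1.028 -0.822 -2.762
endloop
endfacet
facet normal -0.330 -0.363 0.871
outer loop
vertex 1.028 -0.822 -2.762
vertex 0.62 -2.328 -3.544
vertex 1.558 -1.308 -2.764
endloop
endfacet
facet normal 0.590 0.642 0.490
outer loop
vertex 1.028 -0.822 -2.762
vertex 1.558 -1.308 -2.764
vertex 1.579 -0.75 -3.52
endloop
endfacet
facet normal -0.589 -0.642 -0.490
outer loop
vertex 0.62 -2.328 -3.544
vertex 0.641 -1.77 -4.3
vertex 1.163 -2.487 -3.988
endloop
endfacet
facet normal 0.288 -0.734 0.615
outer loop
vertex 0.62 -2.328 -3.544
vertex 1.163 -2.487 -3.988
vertex 1.558 -1.308 -2.764
endloop
endfacet
facet normal 0.288 -0.734 0.614
outer loop
vertex 1.558 -1.308 -2.764
vertex 1.163 -2.487 -3.988
vertex 2.101 -1.467 -3.209
endloop
endfacet
facet normal 0.590 0.642 0.490
outer loop
vertex 1.558 -1.308 -2.764
vertex 2.101 -1.467 -3.209
vertex 1.579 -0.75 -3.52
endloop
endfacet
facet normal -0.590 -0.642 -0.490
outer loop
vertex 1.163 -2.487 -3.988
vertex 0.641 -1.77 -4.3
vertex 1.4 -2.226 -4.616
endloop
endfacet
facet normal 0.737 -0.676 -0.003
outer loop
vertex 1.163 -2.487 -3.988
vertex 1.4 -2.226 -4.616
vertex 2.101 -1.467 -3.209
endloop
endfacet
facet normal 0.737 -0.676 -0.003
outer loop
vertex 2.101 -1.467 -3.209
vertex 1.4 -2.226 -4.616
vertex 2.338 -1.206 -3.836
endloop
endfacet
facet normal 0.590 0.642 0.490
outer loop
vertex 2.101 -1.467 -3.209
vertex 2.338 -1.206 -3.836
vertex 1.579 -0.75 -3.52
endloop
endfacet
facet normal -0.590 -0.642 -0.490
outer loop
vertex 1.4 -2.226 -4.616
vertex 0.641 -1.77 -4.3
vertex 1.192 -1.698 -5.058
endloop
endfacet
facet normal 0.754 -0.221 -0.618
outer loop
vertex 1.4 -2.226 -4.616
vertex 1.192 -1.698 -5.058
vertex 2.338 -1.206 -3.836
endloop
endfacet
facet normal 0.754 -0.221 -0.618
outer loop
vertex 2.338 -1.206 -3.836
vertex 1.192 -1.698 -5.058
vertex 2.13 -0.678 -4.278
endloop
endfacet
facet normal 0.590 0.642 0.490
outer loop
vertex 2.338 -1.206 -3.836
vertex 2.13 -0.678 -4.278
vertex 1.579 -0.75 -3.52
endloop
endfacet
facet normal -0.603 -0.042 0.797
outer loop
vertex 0.598 -4.741 1.506
vertex 1.045 -2.883 1.943
vertex -0.633 -4.231 0.602
endloop
endfacet
facet normal -0.229 -0.948 -0.223
outer loop
vertex -0.145 -4.197 -0.043
vertex 0.598 -4.741 1.506
vertex -0.633 -4.231 0.602
endloop
endfacet
facet normal -0.603 -0.042 0.797
outer loop
vertex -0.633 -4.231 0.602
vertex 1.045 -2.883 1.943
vertex -0.186 -2.374 1.039
endloop
endfacet
facet normal -0.764 0.316 -0.562
outer loop
vertex -0.186 -2.374 1.039
vertex -0.145 -4.197 -0.043
vertex -0.633 -4.231 0.602
endloop
endfacet
facet normal 0.765 -0.316 0.562
outer loop
vertex 0.598 -4.741 1.506
vertex 1.533 -2.849 1.298
vertex 1.045 -2.883 1.943
endloop
endfacet
facet normal -0.228 -0.948 -0.224
outer loop
vertex 1.086 -4.706 0.861
vertex 0.598 -4.741 1.506
vertex -0.145 -4.197 -0.043
endloop
endfacet
facet normal 0.765 -0.316 0.561
outer loop
vertex 1.086 -4.706 0.861
vertex 1.533 -2.849 1.298
vertex 0.598 -4.741 1.506
endloop
endfacet
facet normal 0.228 0.948 0.223
outer loop
vertex 1.045 -2.883 1.943
vertex 1.533 -2.849 1.298
vertex -0.186 -2.374 1.039
endloop
endfacet
facet normal -0.765 0.316 -0.561
outer loop
vertex 0.302 -2.339 0.394
vertex -0.145 -4.197 -0.043
vertex -0.186 -2.374 1.039
endloop
endfacet
facet normal 0.228 0.948 0.224
outer loop
vertex -0.186 -2.374 1.039
vertex 1.533 -2.849 1.298
vertex 0.302 -2.339 0.394
endloop
endfacet
facet normal 0.603 0.042 -0.797
outer loop
vertex 0.302 -2.339 0.394
vertex 1.086 -4.706 0.861
vertex -0.145 -4.197 -0.043
endloop
endfacet
facet normal 0.603 0.042 -0.797
outer loop
vertex 1.533 -2.849 1.298
vertex 1.086 -4.706 0.861
vertex 0.302 -2.339 0.394
endloop
endfacet

endsolid


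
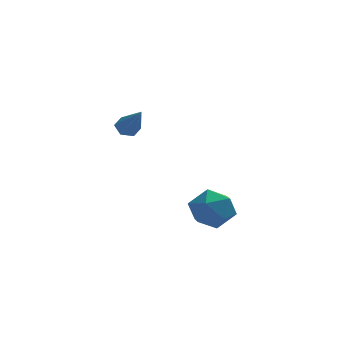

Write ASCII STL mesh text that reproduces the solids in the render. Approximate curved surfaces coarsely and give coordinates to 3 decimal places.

solid 
facet normal -0.270 0.675 -0.687
outer loop
vertex -0.985 3.677 0.341
vertex -1.514 3.597 0.47
vertex -1.221 3.982 0.733
endloop
endfacet
facet normal 0.902 0.307 0.304
outer loop
vertex -0.985 3.677 0.341
vertex -1.221 3.982 0.733
vertex -1.006 2.323 1.77
endloop
endfacet
facet normal -0.268 0.674 -0.688
outer loop
vertex -1.221 3.982 0.733
vertex -1.514 3.597 0.47
vertex -1.75 3.903 0.862
endloop
endfacet
facet normal 0.123 0.537 0.834
outer loop
vertex -1.221 3.982 0.733
vertex -1.75 3.903 0.862
vertex -1.006 2.323 1.77
endloop
endfacet
facet normal -0.268 0.674 -0.688
outer loop
vertex -1.75 3.903 0.862
vertex -1.514 3.597 0.47
vertex -2.043 3.518 0.599
endloop
endfacet
facet normal -0.713 0.066 0.698
outer loop
vertex -1.75 3.903 0.862
vertex -2.043 3.518 0.599
vertex -1.006 2.323 1.77
endloop
endfacet
facet normal -0.268 0.675 -0.687
outer loop
vertex -2.043 3.518 0.599
vertex -1.514 3.597 0.47
vertex -1.806 3.213 0.207
endloop
endfacet
facet normal -0.770 -0.638 0.031
outer loop
vertex -2.043 3.518 0.599
vertex -1.806 3.213 0.207
vertex -1.006 2.323 1.77
endloop
endfacet
facet normal -0.268 0.675 -0.687
outer loop
vertex -1.806 3.213 0.207
vertex -1.514 3.597 0.47
vertex -1.277 3.292 0.078
endloop
endfacet
facet normal 0.008 -0.867 -0.498
outer loop
vertex -1.806 3.213 0.207
vertex -1.277 3.292 0.078
vertex -1.006 2.323 1.77
endloop
endfacet
facet normal -0.270 0.674 -0.688
outer loop
vertex -1.277 3.292 0.078
vertex -1.514 3.597 0.47
vertex -0.985 3.677 0.341
endloop
endfacet
facet normal 0.845 -0.394 -0.361
outer loop
vertex -1.277 3.292 0.078
vertex -0.985 3.677 0.341
vertex -1.006 2.323 1.77
endloop
endfacet
facet normal 0.219 0.974 -0.061
outer loop
vertex 2.119 3.682 -4.541
vertex 1.411 3.89 -3.762
vertex 2.433 3.676 -3.516
endloop
endfacet
facet normal 0.784 0.573 -0.237
outer loop
vertex 2.119 3.682 -4.541
vertex 2.433 3.676 -3.516
vertex 2.784 2.918 -4.188
endloop
endfacet
facet normal 0.598 0.158 -0.786
outer loop
vertex 2.119 3.682 -4.541
vertex 2.784 2.918 -4.188
vertex 1.98 2.665 -4.851
endloop
endfacet
facet normal -0.082 0.301 -0.950
outer loop
vertex 2.119 3.682 -4.541
vertex 1.98 2.665 -4.851
vertex 1.132 3.265 -4.588
endloop
endfacet
facet normal -0.316 0.805 -0.502
outer loop
vertex 2.119 3.682 -4.541
vertex 1.132 3.265 -4.588
vertex 1.411 3.89 -3.762
endloop
endfacet
facet normal 0.936 0.151 0.318
outer loop
vertex 2.784 2.918 -4.188
vertex 2.433 3.676 -3.516
vertex 2.488 2.655 -3.192
endloop
endfacet
facet normal 0.022 0.798 0.602
outer loop
vertex 2.433 3.676 -3.516
vertex 1.411 3.89 -3.762
vertex 1.64 3.255 -2.929
endloop
endfacet
facet normal -0.844 0.525 -0.112
outer loop
vertex 1.411 3.89 -3.762
vertex 1.132 3.265 -4.588
vertex 0.836 3.002 -3.592
endloop
endfacet
facet normal -0.465 -0.290 -0.836
outer loop
vertex 1.132 3.265 -4.588
vertex 1.98 2.665 -4.851
vertex 1.187 2.244 -4.264
endloop
endfacet
facet normal 0.635 -0.520 -0.571
outer loop
vertex 1.98 2.665 -4.851
vertex 2.784 2.918 -4.188
vertex 2.209 2.03 -4.018
endloop
endfacet
facet normal 0.082 -0.301 0.950
outer loop
vertex 1.501 2.238 -3.239
vertex 2.488 2.655 -3.192
vertex 1.64 3.255 -2.929
endloop
endfacet
facet normal -0.598 -0.158 0.786
outer loop
vertex 1.501 2.238 -3.239
vertex 1.64 3.255 -2.929
vertex 0.836 3.002 -3.592
endloop
endfacet
facet normal -0.784 -0.573 0.237
outer loop
vertex 1.501 2.238 -3.239
vertex 0.836 3.002 -3.592
vertex 1.187 2.244 -4.264
endloop
endfacet
facet normal -0.219 -0.974 0.061
outer loop
vertex 1.501 2.238 -3.239
vertex 1.187 2.244 -4.264
vertex 2.209 2.03 -4.018
endloop
endfacet
facet normal 0.316 -0.805 0.502
outer loop
vertex 1.501 2.238 -3.239
vertex 2.209 2.03 -4.018
vertex 2.488 2.655 -3.192
endloop
endfacet
facet normal 0.465 0.290 0.836
outer loop
vertex 1.64 3.255 -2.929
vertex 2.488 2.655 -3.192
vertex 2.433 3.676 -3.516
endloop
endfacet
facet normal -0.635 0.520 0.571
outer loop
vertex 0.836 3.002 -3.592
vertex 1.64 3.255 -2.929
vertex 1.411 3.89 -3.762
endloop
endfacet
facet normal -0.936 -0.151 -0.318
outer loop
vertex 1.187 2.244 -4.264
vertex 0.836 3.002 -3.592
vertex 1.132 3.265 -4.588
endloop
endfacet
facet normal -0.022 -0.798 -0.602
outer loop
vertex 2.209 2.03 -4.018
vertex 1.187 2.244 -4.264
vertex 1.98 2.665 -4.851
endloop
endfacet
facet normal 0.844 -0.525 0.112
outer loop
vertex 2.488 2.655 -3.192
vertex 2.209 2.03 -4.018
vertex 2.784 2.918 -4.188
endloop
endfacet

endsolid


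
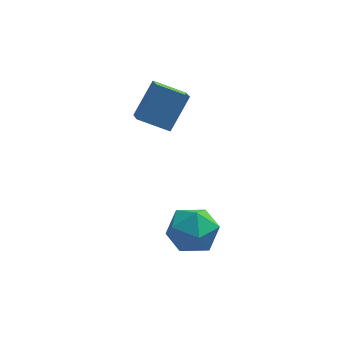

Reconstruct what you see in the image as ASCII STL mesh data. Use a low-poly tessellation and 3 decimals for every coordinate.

solid 
facet normal -0.485 0.114 0.867
outer loop
vertex -0.361 -3.006 -3.217
vertex -0.523 -4.149 -3.157
vertex 0.423 -3.674 -2.691
endloop
endfacet
facet normal 0.008 0.624 0.781
outer loop
vertex -0.361 -3.006 -3.217
vertex 0.423 -3.674 -2.691
vertex 0.768 -2.813 -3.382
endloop
endfacet
facet normal -0.141 0.974 0.178
outer loop
vertex -0.361 -3.006 -3.217
vertex 0.768 -2.813 -3.382
vertex 0.035 -2.756 -4.275
endloop
endfacet
facet normal -0.724 0.681 -0.110
outer loop
vertex -0.361 -3.006 -3.217
vertex 0.035 -2.756 -4.275
vertex -0.763 -3.582 -4.136
endloop
endfacet
facet normal -0.937 0.149 0.316
outer loop
vertex -0.361 -3.006 -3.217
vertex -0.763 -3.582 -4.136
vertex -0.523 -4.149 -3.157
endloop
endfacet
facet normal 0.642 0.306 0.703
outer loop
vertex 0.768 -2.813 -3.382
vertex 0.423 -3.674 -2.691
vertex 1.303 -3.838 -3.424
endloop
endfacet
facet normal -0.155 -0.518 0.841
outer loop
vertex 0.423 -3.674 -2.691
vertex -0.523 -4.149 -3.157
vertex 0.505 -4.664 -3.285
endloop
endfacet
facet normal -0.886 -0.461 -0.049
outer loop
vertex -0.523 -4.149 -3.157
vertex -0.763 -3.582 -4.136
vertex -0.228 -4.607 -4.178
endloop
endfacet
facet normal -0.542 0.399 -0.740
outer loop
vertex -0.763 -3.582 -4.136
vertex 0.035 -2.756 -4.275
vertex 0.117 -3.746 -4.869
endloop
endfacet
facet normal 0.403 0.873 -0.275
outer loop
vertex 0.035 -2.756 -4.275
vertex 0.768 -2.813 -3.382
vertex 1.063 -3.271 -4.403
endloop
endfacet
facet normal 0.724 -0.681 0.110
outer loop
vertex 0.901 -4.414 -4.343
vertex 1.303 -3.838 -3.424
vertex 0.505 -4.664 -3.285
endloop
endfacet
facet normal 0.141 -0.974 -0.178
outer loop
vertex 0.901 -4.414 -4.343
vertex 0.505 -4.664 -3.285
vertex -0.228 -4.607 -4.178
endloop
endfacet
facet normal -0.008 -0.624 -0.781
outer loop
vertex 0.901 -4.414 -4.343
vertex -0.228 -4.607 -4.178
vertex 0.117 -3.746 -4.869
endloop
endfacet
facet normal 0.485 -0.114 -0.867
outer loop
vertex 0.901 -4.414 -4.343
vertex 0.117 -3.746 -4.869
vertex 1.063 -3.271 -4.403
endloop
endfacet
facet normal 0.937 -0.149 -0.316
outer loop
vertex 0.901 -4.414 -4.343
vertex 1.063 -3.271 -4.403
vertex 1.303 -3.838 -3.424
endloop
endfacet
facet normal 0.542 -0.399 0.740
outer loop
vertex 0.505 -4.664 -3.285
vertex 1.303 -3.838 -3.424
vertex 0.423 -3.674 -2.691
endloop
endfacet
facet normal -0.403 -0.873 0.275
outer loop
vertex -0.228 -4.607 -4.178
vertex 0.505 -4.664 -3.285
vertex -0.523 -4.149 -3.157
endloop
endfacet
facet normal -0.642 -0.306 -0.703
outer loop
vertex 0.117 -3.746 -4.869
vertex -0.228 -4.607 -4.178
vertex -0.763 -3.582 -4.136
endloop
endfacet
facet normal 0.155 0.518 -0.841
outer loop
vertex 1.063 -3.271 -4.403
vertex 0.117 -3.746 -4.869
vertex 0.035 -2.756 -4.275
endloop
endfacet
facet normal 0.886 0.461 0.049
outer loop
vertex 1.303 -3.838 -3.424
vertex 1.063 -3.271 -4.403
vertex 0.768 -2.813 -3.382
endloop
endfacet
facet normal -0.891 0.082 0.446
outer loop
vertex -1.885 -0.626 0.27
vertex -1.13 0.282 1.614
vertex -2.032 0.137 -0.164
endloop
endfacet
facet normal -0.421 -0.508 -0.751
outer loop
vertex -0.73 0.018 -0.814
vertex -1.885 -0.626 0.27
vertex -2.032 0.137 -0.164
endloop
endfacet
facet normal -0.892 0.081 0.446
outer loop
vertex -2.032 0.137 -0.164
vertex -1.13 0.282 1.614
vertex -1.277 1.045 1.181
endloop
endfacet
facet normal -0.165 0.858 -0.487
outer loop
vertex -1.277 1.045 1.181
vertex -0.73 0.018 -0.814
vertex -2.032 0.137 -0.164
endloop
endfacet
facet normal 0.165 -0.858 0.487
outer loop
vertex -1.885 -0.626 0.27
vertex 0.172 0.163 0.964
vertex -1.13 0.282 1.614
endloop
endfacet
facet normal -0.422 -0.508 -0.751
outer loop
vertex -0.583 -0.745 -0.381
vertex -1.885 -0.626 0.27
vertex -0.73 0.018 -0.814
endloop
endfacet
facet normal 0.165 -0.858 0.487
outer loop
vertex -0.583 -0.745 -0.381
vertex 0.172 0.163 0.964
vertex -1.885 -0.626 0.27
endloop
endfacet
facet normal 0.422 0.508 0.751
outer loop
vertex -1.13 0.282 1.614
vertex 0.172 0.163 0.964
vertex -1.277 1.045 1.181
endloop
endfacet
facet normal -0.165 0.858 -0.487
outer loop
vertex 0.025 0.926 0.53
vertex -0.73 0.018 -0.814
vertex -1.277 1.045 1.181
endloop
endfacet
facet normal 0.422 0.508 0.751
outer loop
vertex -1.277 1.045 1.181
vertex 0.172 0.163 0.964
vertex 0.025 0.926 0.53
endloop
endfacet
facet normal 0.891 -0.081 -0.446
outer loop
vertex 0.025 0.926 0.53
vertex -0.583 -0.745 -0.381
vertex -0.73 0.018 -0.814
endloop
endfacet
facet normal 0.892 -0.082 -0.445
outer loop
vertex 0.172 0.163 0.964
vertex -0.583 -0.745 -0.381
vertex 0.025 0.926 0.53
endloop
endfacet

endsolid


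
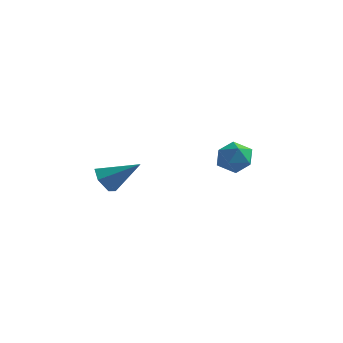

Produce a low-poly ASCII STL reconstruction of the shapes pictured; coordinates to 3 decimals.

solid 
facet normal -0.573 0.699 0.428
outer loop
vertex 3.065 3.255 2.124
vertex 3.669 3.323 2.821
vertex 3.764 3.859 2.073
endloop
endfacet
facet normal -0.639 0.716 -0.283
outer loop
vertex 3.065 3.255 2.124
vertex 3.764 3.859 2.073
vertex 3.531 3.358 1.331
endloop
endfacet
facet normal -0.864 0.074 -0.498
outer loop
vertex 3.065 3.255 2.124
vertex 3.531 3.358 1.331
vertex 3.292 2.512 1.62
endloop
endfacet
facet normal -0.937 -0.340 0.078
outer loop
vertex 3.065 3.255 2.124
vertex 3.292 2.512 1.62
vertex 3.377 2.49 2.541
endloop
endfacet
facet normal -0.757 0.046 0.652
outer loop
vertex 3.065 3.255 2.124
vertex 3.377 2.49 2.541
vertex 3.669 3.323 2.821
endloop
endfacet
facet normal 0.008 0.828 -0.561
outer loop
vertex 3.531 3.358 1.331
vertex 3.764 3.859 2.073
vertex 4.423 3.49 1.539
endloop
endfacet
facet normal 0.115 0.801 0.588
outer loop
vertex 3.764 3.859 2.073
vertex 3.669 3.323 2.821
vertex 4.508 3.468 2.46
endloop
endfacet
facet normal -0.184 -0.255 0.949
outer loop
vertex 3.669 3.323 2.821
vertex 3.377 2.49 2.541
vertex 4.269 2.622 2.749
endloop
endfacet
facet normal -0.474 -0.880 0.023
outer loop
vertex 3.377 2.49 2.541
vertex 3.292 2.512 1.62
vertex 4.036 2.121 2.007
endloop
endfacet
facet normal -0.355 -0.211 -0.911
outer loop
vertex 3.292 2.512 1.62
vertex 3.531 3.358 1.331
vertex 4.131 2.657 1.259
endloop
endfacet
facet normal 0.937 0.340 -0.078
outer loop
vertex 4.735 2.725 1.956
vertex 4.423 3.49 1.539
vertex 4.508 3.468 2.46
endloop
endfacet
facet normal 0.864 -0.074 0.498
outer loop
vertex 4.735 2.725 1.956
vertex 4.508 3.468 2.46
vertex 4.269 2.622 2.749
endloop
endfacet
facet normal 0.639 -0.716 0.283
outer loop
vertex 4.735 2.725 1.956
vertex 4.269 2.622 2.749
vertex 4.036 2.121 2.007
endloop
endfacet
facet normal 0.573 -0.699 -0.428
outer loop
vertex 4.735 2.725 1.956
vertex 4.036 2.121 2.007
vertex 4.131 2.657 1.259
endloop
endfacet
facet normal 0.757 -0.046 -0.652
outer loop
vertex 4.735 2.725 1.956
vertex 4.131 2.657 1.259
vertex 4.423 3.49 1.539
endloop
endfacet
facet normal 0.474 0.880 -0.023
outer loop
vertex 4.508 3.468 2.46
vertex 4.423 3.49 1.539
vertex 3.764 3.859 2.073
endloop
endfacet
facet normal 0.355 0.211 0.911
outer loop
vertex 4.269 2.622 2.749
vertex 4.508 3.468 2.46
vertex 3.669 3.323 2.821
endloop
endfacet
facet normal -0.008 -0.828 0.561
outer loop
vertex 4.036 2.121 2.007
vertex 4.269 2.622 2.749
vertex 3.377 2.49 2.541
endloop
endfacet
facet normal -0.115 -0.801 -0.588
outer loop
vertex 4.131 2.657 1.259
vertex 4.036 2.121 2.007
vertex 3.292 2.512 1.62
endloop
endfacet
facet normal 0.184 0.255 -0.949
outer loop
vertex 4.423 3.49 1.539
vertex 4.131 2.657 1.259
vertex 3.531 3.358 1.331
endloop
endfacet
facet normal -0.781 -0.294 -0.551
outer loop
vertex 1.017 -2.272 1.343
vertex 0.648 -2.49 1.983
vertex 0.566 -1.773 1.717
endloop
endfacet
facet normal 0.476 0.761 -0.441
outer loop
vertex 1.017 -2.272 1.343
vertex 0.566 -1.773 1.717
vertex 2.032 -1.97 2.957
endloop
endfacet
facet normal -0.781 -0.294 -0.551
outer loop
vertex 0.566 -1.773 1.717
vertex 0.648 -2.49 1.983
vertex 0.197 -1.991 2.356
endloop
endfacet
facet normal -0.099 0.958 0.269
outer loop
vertex 0.566 -1.773 1.717
vertex 0.197 -1.991 2.356
vertex 2.032 -1.97 2.957
endloop
endfacet
facet normal -0.781 -0.295 -0.550
outer loop
vertex 0.197 -1.991 2.356
vertex 0.648 -2.49 1.983
vertex 0.28 -2.708 2.623
endloop
endfacet
facet normal -0.300 0.302 0.905
outer loop
vertex 0.197 -1.991 2.356
vertex 0.28 -2.708 2.623
vertex 2.032 -1.97 2.957
endloop
endfacet
facet normal -0.782 -0.294 -0.550
outer loop
vertex 0.28 -2.708 2.623
vertex 0.648 -2.49 1.983
vertex 0.731 -3.208 2.249
endloop
endfacet
facet normal 0.075 -0.553 0.830
outer loop
vertex 0.28 -2.708 2.623
vertex 0.731 -3.208 2.249
vertex 2.032 -1.97 2.957
endloop
endfacet
facet normal -0.781 -0.294 -0.551
outer loop
vertex 0.731 -3.208 2.249
vertex 0.648 -2.49 1.983
vertex 1.1 -2.99 1.609
endloop
endfacet
facet normal 0.650 -0.751 0.119
outer loop
vertex 0.731 -3.208 2.249
vertex 1.1 -2.99 1.609
vertex 2.032 -1.97 2.957
endloop
endfacet
facet normal -0.781 -0.294 -0.551
outer loop
vertex 1.1 -2.99 1.609
vertex 0.648 -2.49 1.983
vertex 1.017 -2.272 1.343
endloop
endfacet
facet normal 0.851 -0.093 -0.517
outer loop
vertex 1.1 -2.99 1.609
vertex 1.017 -2.272 1.343
vertex 2.032 -1.97 2.957
endloop
endfacet

endsolid


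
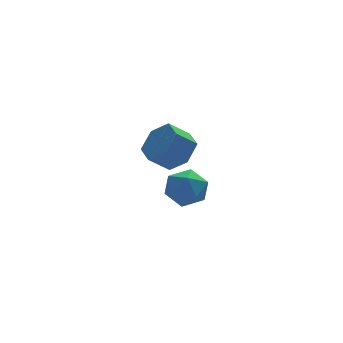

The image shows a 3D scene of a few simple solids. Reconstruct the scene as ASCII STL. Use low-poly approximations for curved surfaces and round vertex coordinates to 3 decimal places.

solid 
facet normal -0.160 0.183 0.970
outer loop
vertex -0.46 3.844 -3.002
vertex 0.087 2.994 -2.752
vertex 0.566 3.913 -2.846
endloop
endfacet
facet normal -0.144 0.790 0.596
outer loop
vertex -0.46 3.844 -3.002
vertex 0.566 3.913 -2.846
vertex 0.124 4.428 -3.636
endloop
endfacet
facet normal -0.651 0.753 0.095
outer loop
vertex -0.46 3.844 -3.002
vertex 0.124 4.428 -3.636
vertex -0.629 3.827 -4.029
endloop
endfacet
facet normal -0.980 0.123 0.159
outer loop
vertex -0.46 3.844 -3.002
vertex -0.629 3.827 -4.029
vertex -0.652 2.941 -3.483
endloop
endfacet
facet normal -0.676 -0.229 0.700
outer loop
vertex -0.46 3.844 -3.002
vertex -0.652 2.941 -3.483
vertex 0.087 2.994 -2.752
endloop
endfacet
facet normal 0.489 0.830 0.268
outer loop
vertex 0.124 4.428 -3.636
vertex 0.566 3.913 -2.846
vertex 1.032 3.939 -3.777
endloop
endfacet
facet normal 0.463 -0.152 0.873
outer loop
vertex 0.566 3.913 -2.846
vertex 0.087 2.994 -2.752
vertex 1.009 3.053 -3.231
endloop
endfacet
facet normal -0.373 -0.819 0.437
outer loop
vertex 0.087 2.994 -2.752
vertex -0.652 2.941 -3.483
vertex 0.256 2.452 -3.624
endloop
endfacet
facet normal -0.863 -0.248 -0.439
outer loop
vertex -0.652 2.941 -3.483
vertex -0.629 3.827 -4.029
vertex -0.186 2.967 -4.414
endloop
endfacet
facet normal -0.332 0.771 -0.544
outer loop
vertex -0.629 3.827 -4.029
vertex 0.124 4.428 -3.636
vertex 0.293 3.886 -4.508
endloop
endfacet
facet normal 0.980 -0.123 -0.159
outer loop
vertex 0.84 3.036 -4.258
vertex 1.032 3.939 -3.777
vertex 1.009 3.053 -3.231
endloop
endfacet
facet normal 0.651 -0.753 -0.095
outer loop
vertex 0.84 3.036 -4.258
vertex 1.009 3.053 -3.231
vertex 0.256 2.452 -3.624
endloop
endfacet
facet normal 0.144 -0.790 -0.596
outer loop
vertex 0.84 3.036 -4.258
vertex 0.256 2.452 -3.624
vertex -0.186 2.967 -4.414
endloop
endfacet
facet normal 0.160 -0.183 -0.970
outer loop
vertex 0.84 3.036 -4.258
vertex -0.186 2.967 -4.414
vertex 0.293 3.886 -4.508
endloop
endfacet
facet normal 0.676 0.229 -0.700
outer loop
vertex 0.84 3.036 -4.258
vertex 0.293 3.886 -4.508
vertex 1.032 3.939 -3.777
endloop
endfacet
facet normal 0.863 0.248 0.439
outer loop
vertex 1.009 3.053 -3.231
vertex 1.032 3.939 -3.777
vertex 0.566 3.913 -2.846
endloop
endfacet
facet normal 0.332 -0.771 0.544
outer loop
vertex 0.256 2.452 -3.624
vertex 1.009 3.053 -3.231
vertex 0.087 2.994 -2.752
endloop
endfacet
facet normal -0.489 -0.830 -0.268
outer loop
vertex -0.186 2.967 -4.414
vertex 0.256 2.452 -3.624
vertex -0.652 2.941 -3.483
endloop
endfacet
facet normal -0.463 0.152 -0.873
outer loop
vertex 0.293 3.886 -4.508
vertex -0.186 2.967 -4.414
vertex -0.629 3.827 -4.029
endloop
endfacet
facet normal 0.373 0.819 -0.437
outer loop
vertex 1.032 3.939 -3.777
vertex 0.293 3.886 -4.508
vertex 0.124 4.428 -3.636
endloop
endfacet
facet normal 0.759 -0.008 -0.651
outer loop
vertex -0.834 0.334 1.462
vertex -1.407 -0.105 0.799
vertex -1.363 0.873 0.838
endloop
endfacet
facet normal 0.363 0.835 0.414
outer loop
vertex -0.834 0.334 1.462
vertex -1.363 0.873 0.838
vertex -1.7 0.343 2.204
endloop
endfacet
facet normal 0.364 0.834 0.414
outer loop
vertex -1.7 0.343 2.204
vertex -1.363 0.873 0.838
vertex -2.228 0.883 1.58
endloop
endfacet
facet normal -0.759 0.009 0.650
outer loop
vertex -1.7 0.343 2.204
vertex -2.228 0.883 1.58
vertex -2.273 -0.095 1.541
endloop
endfacet
facet normal 0.759 -0.008 -0.651
outer loop
vertex -1.363 0.873 0.838
vertex -1.407 -0.105 0.799
vertex -1.936 0.435 0.175
endloop
endfacet
facet normal -0.285 0.894 -0.344
outer loop
vertex -1.363 0.873 0.838
vertex -1.936 0.435 0.175
vertex -2.228 0.883 1.58
endloop
endfacet
facet normal -0.285 0.895 -0.344
outer loop
vertex -2.228 0.883 1.58
vertex -1.936 0.435 0.175
vertex -2.802 0.445 0.917
endloop
endfacet
facet normal -0.759 0.009 0.651
outer loop
vertex -2.228 0.883 1.58
vertex -2.802 0.445 0.917
vertex -2.273 -0.095 1.541
endloop
endfacet
facet normal 0.759 -0.008 -0.651
outer loop
vertex -1.936 0.435 0.175
vertex -1.407 -0.105 0.799
vertex -1.98 -0.543 0.136
endloop
endfacet
facet normal -0.649 0.059 -0.758
outer loop
vertex -1.936 0.435 0.175
vertex -1.98 -0.543 0.136
vertex -2.802 0.445 0.917
endloop
endfacet
facet normal -0.649 0.059 -0.758
outer loop
vertex -2.802 0.445 0.917
vertex -1.98 -0.543 0.136
vertex -2.846 -0.534 0.878
endloop
endfacet
facet normal -0.759 0.008 0.651
outer loop
vertex -2.802 0.445 0.917
vertex -2.846 -0.534 0.878
vertex -2.273 -0.095 1.541
endloop
endfacet
facet normal 0.759 -0.009 -0.650
outer loop
vertex -1.98 -0.543 0.136
vertex -1.407 -0.105 0.799
vertex -1.452 -1.083 0.76
endloop
endfacet
facet normal -0.364 -0.834 -0.414
outer loop
vertex -1.98 -0.543 0.136
vertex -1.452 -1.083 0.76
vertex -2.846 -0.534 0.878
endloop
endfacet
facet normal -0.364 -0.835 -0.413
outer loop
vertex -2.846 -0.534 0.878
vertex -1.452 -1.083 0.76
vertex -2.317 -1.073 1.502
endloop
endfacet
facet normal -0.759 0.008 0.651
outer loop
vertex -2.846 -0.534 0.878
vertex -2.317 -1.073 1.502
vertex -2.273 -0.095 1.541
endloop
endfacet
facet normal 0.759 -0.009 -0.651
outer loop
vertex -1.452 -1.083 0.76
vertex -1.407 -0.105 0.799
vertex -0.878 -0.645 1.423
endloop
endfacet
facet normal 0.285 -0.895 0.344
outer loop
vertex -1.452 -1.083 0.76
vertex -0.878 -0.645 1.423
vertex -2.317 -1.073 1.502
endloop
endfacet
facet normal 0.285 -0.894 0.345
outer loop
vertex -2.317 -1.073 1.502
vertex -0.878 -0.645 1.423
vertex -1.744 -0.635 2.165
endloop
endfacet
facet normal -0.759 0.008 0.651
outer loop
vertex -2.317 -1.073 1.502
vertex -1.744 -0.635 2.165
vertex -2.273 -0.095 1.541
endloop
endfacet
facet normal 0.759 -0.008 -0.651
outer loop
vertex -0.878 -0.645 1.423
vertex -1.407 -0.105 0.799
vertex -0.834 0.334 1.462
endloop
endfacet
facet normal 0.649 -0.059 0.758
outer loop
vertex -0.878 -0.645 1.423
vertex -0.834 0.334 1.462
vertex -1.744 -0.635 2.165
endloop
endfacet
facet normal 0.649 -0.059 0.758
outer loop
vertex -1.744 -0.635 2.165
vertex -0.834 0.334 1.462
vertex -1.7 0.343 2.204
endloop
endfacet
facet normal -0.759 0.008 0.651
outer loop
vertex -1.744 -0.635 2.165
vertex -1.7 0.343 2.204
vertex -2.273 -0.095 1.541
endloop
endfacet

endsolid


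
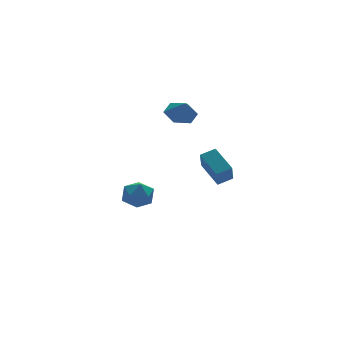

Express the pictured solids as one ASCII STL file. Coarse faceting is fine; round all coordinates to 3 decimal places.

solid 
facet normal -0.088 0.374 0.923
outer loop
vertex -2.414 4.139 -3.305
vertex -1.695 3.441 -2.953
vertex -1.383 4.392 -3.309
endloop
endfacet
facet normal -0.213 0.877 0.431
outer loop
vertex -2.414 4.139 -3.305
vertex -1.383 4.392 -3.309
vertex -1.996 4.65 -4.137
endloop
endfacet
facet normal -0.755 0.656 0.024
outer loop
vertex -2.414 4.139 -3.305
vertex -1.996 4.65 -4.137
vertex -2.688 3.859 -4.292
endloop
endfacet
facet normal -0.965 0.016 0.263
outer loop
vertex -2.414 4.139 -3.305
vertex -2.688 3.859 -4.292
vertex -2.501 3.112 -3.561
endloop
endfacet
facet normal -0.553 -0.157 0.818
outer loop
vertex -2.414 4.139 -3.305
vertex -2.501 3.112 -3.561
vertex -1.695 3.441 -2.953
endloop
endfacet
facet normal 0.367 0.930 0.018
outer loop
vertex -1.996 4.65 -4.137
vertex -1.383 4.392 -3.309
vertex -1.019 4.268 -4.299
endloop
endfacet
facet normal 0.569 0.118 0.814
outer loop
vertex -1.383 4.392 -3.309
vertex -1.695 3.441 -2.953
vertex -0.832 3.521 -3.568
endloop
endfacet
facet normal -0.183 -0.742 0.645
outer loop
vertex -1.695 3.441 -2.953
vertex -2.501 3.112 -3.561
vertex -1.524 2.73 -3.723
endloop
endfacet
facet normal -0.850 -0.462 -0.255
outer loop
vertex -2.501 3.112 -3.561
vertex -2.688 3.859 -4.292
vertex -2.137 2.988 -4.551
endloop
endfacet
facet normal -0.510 0.572 -0.642
outer loop
vertex -2.688 3.859 -4.292
vertex -1.996 4.65 -4.137
vertex -1.825 3.939 -4.907
endloop
endfacet
facet normal 0.965 -0.016 -0.263
outer loop
vertex -1.106 3.241 -4.555
vertex -1.019 4.268 -4.299
vertex -0.832 3.521 -3.568
endloop
endfacet
facet normal 0.755 -0.656 -0.024
outer loop
vertex -1.106 3.241 -4.555
vertex -0.832 3.521 -3.568
vertex -1.524 2.73 -3.723
endloop
endfacet
facet normal 0.213 -0.877 -0.431
outer loop
vertex -1.106 3.241 -4.555
vertex -1.524 2.73 -3.723
vertex -2.137 2.988 -4.551
endloop
endfacet
facet normal 0.088 -0.374 -0.923
outer loop
vertex -1.106 3.241 -4.555
vertex -2.137 2.988 -4.551
vertex -1.825 3.939 -4.907
endloop
endfacet
facet normal 0.553 0.157 -0.818
outer loop
vertex -1.106 3.241 -4.555
vertex -1.825 3.939 -4.907
vertex -1.019 4.268 -4.299
endloop
endfacet
facet normal 0.850 0.462 0.255
outer loop
vertex -0.832 3.521 -3.568
vertex -1.019 4.268 -4.299
vertex -1.383 4.392 -3.309
endloop
endfacet
facet normal 0.510 -0.572 0.642
outer loop
vertex -1.524 2.73 -3.723
vertex -0.832 3.521 -3.568
vertex -1.695 3.441 -2.953
endloop
endfacet
facet normal -0.367 -0.930 -0.018
outer loop
vertex -2.137 2.988 -4.551
vertex -1.524 2.73 -3.723
vertex -2.501 3.112 -3.561
endloop
endfacet
facet normal -0.569 -0.118 -0.814
outer loop
vertex -1.825 3.939 -4.907
vertex -2.137 2.988 -4.551
vertex -2.688 3.859 -4.292
endloop
endfacet
facet normal 0.183 0.742 -0.645
outer loop
vertex -1.019 4.268 -4.299
vertex -1.825 3.939 -4.907
vertex -1.996 4.65 -4.137
endloop
endfacet
facet normal -0.949 0.034 -0.312
outer loop
vertex -0.711 -4.323 1.088
vertex -0.927 -2.75 1.914
vertex -0.305 -3.658 -0.074
endloop
endfacet
facet normal 0.121 -0.879 -0.461
outer loop
vertex 0.607 -3.69 0.226
vertex -0.711 -4.323 1.088
vertex -0.305 -3.658 -0.074
endloop
endfacet
facet normal -0.949 0.034 -0.313
outer loop
vertex -0.305 -3.658 -0.074
vertex -0.927 -2.75 1.914
vertex -0.52 -2.084 0.751
endloop
endfacet
facet normal 0.290 0.475 -0.831
outer loop
vertex -0.52 -2.084 0.751
vertex 0.607 -3.69 0.226
vertex -0.305 -3.658 -0.074
endloop
endfacet
facet normal -0.290 -0.476 0.830
outer loop
vertex -0.711 -4.323 1.088
vertex -0.015 -2.782 2.214
vertex -0.927 -2.75 1.914
endloop
endfacet
facet normal 0.121 -0.879 -0.461
outer loop
vertex 0.2 -4.356 1.389
vertex -0.711 -4.323 1.088
vertex 0.607 -3.69 0.226
endloop
endfacet
facet normal -0.292 -0.475 0.830
outer loop
vertex 0.2 -4.356 1.389
vertex -0.015 -2.782 2.214
vertex -0.711 -4.323 1.088
endloop
endfacet
facet normal -0.121 0.879 0.461
outer loop
vertex -0.927 -2.75 1.914
vertex -0.015 -2.782 2.214
vertex -0.52 -2.084 0.751
endloop
endfacet
facet normal 0.291 0.476 -0.830
outer loop
vertex 0.391 -2.117 1.052
vertex 0.607 -3.69 0.226
vertex -0.52 -2.084 0.751
endloop
endfacet
facet normal -0.120 0.879 0.461
outer loop
vertex -0.52 -2.084 0.751
vertex -0.015 -2.782 2.214
vertex 0.391 -2.117 1.052
endloop
endfacet
facet normal 0.949 -0.034 0.313
outer loop
vertex 0.391 -2.117 1.052
vertex 0.2 -4.356 1.389
vertex 0.607 -3.69 0.226
endloop
endfacet
facet normal 0.949 -0.034 0.312
outer loop
vertex -0.015 -2.782 2.214
vertex 0.2 -4.356 1.389
vertex 0.391 -2.117 1.052
endloop
endfacet
facet normal -0.030 0.521 -0.853
outer loop
vertex 0.462 1.745 3.732
vertex -0.247 1.145 3.391
vertex -0.49 1.96 3.897
endloop
endfacet
facet normal 0.237 0.358 0.903
outer loop
vertex 0.462 1.745 3.732
vertex -0.49 1.96 3.897
vertex -0.213 0.535 4.389
endloop
endfacet
facet normal -0.030 0.521 -0.853
outer loop
vertex -0.49 1.96 3.897
vertex -0.247 1.145 3.391
vertex -1.2 1.36 3.556
endloop
endfacet
facet normal -0.544 0.177 0.820
outer loop
vertex -0.49 1.96 3.897
vertex -1.2 1.36 3.556
vertex -0.213 0.535 4.389
endloop
endfacet
facet normal -0.030 0.521 -0.853
outer loop
vertex -1.2 1.36 3.556
vertex -0.247 1.145 3.391
vertex -0.957 0.545 3.05
endloop
endfacet
facet normal -0.764 -0.489 0.421
outer loop
vertex -1.2 1.36 3.556
vertex -0.957 0.545 3.05
vertex -0.213 0.535 4.389
endloop
endfacet
facet normal -0.030 0.520 -0.853
outer loop
vertex -0.957 0.545 3.05
vertex -0.247 1.145 3.391
vertex -0.005 0.329 2.885
endloop
endfacet
facet normal -0.203 -0.974 0.105
outer loop
vertex -0.957 0.545 3.05
vertex -0.005 0.329 2.885
vertex -0.213 0.535 4.389
endloop
endfacet
facet normal -0.030 0.520 -0.853
outer loop
vertex -0.005 0.329 2.885
vertex -0.247 1.145 3.391
vertex 0.705 0.929 3.226
endloop
endfacet
facet normal 0.579 -0.793 0.189
outer loop
vertex -0.005 0.329 2.885
vertex 0.705 0.929 3.226
vertex -0.213 0.535 4.389
endloop
endfacet
facet normal -0.030 0.520 -0.853
outer loop
vertex 0.705 0.929 3.226
vertex -0.247 1.145 3.391
vertex 0.462 1.745 3.732
endloop
endfacet
facet normal 0.799 -0.127 0.588
outer loop
vertex 0.705 0.929 3.226
vertex 0.462 1.745 3.732
vertex -0.213 0.535 4.389
endloop
endfacet

endsolid


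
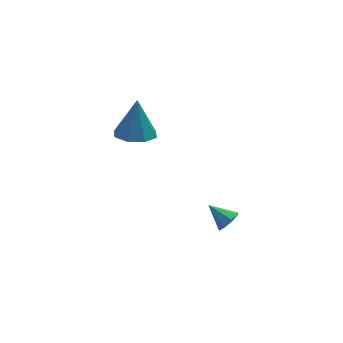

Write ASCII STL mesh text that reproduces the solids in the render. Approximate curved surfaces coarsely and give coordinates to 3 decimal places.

solid 
facet normal 0.559 -0.597 -0.576
outer loop
vertex -0.101 -0.902 -3.259
vertex -0.466 -1.43 -3.066
vertex -0.504 -0.984 -3.565
endloop
endfacet
facet normal -0.007 0.968 -0.251
outer loop
vertex -0.101 -0.902 -3.259
vertex -0.504 -0.984 -3.565
vertex -1.174 -0.67 -2.334
endloop
endfacet
facet normal 0.558 -0.597 -0.576
outer loop
vertex -0.504 -0.984 -3.565
vertex -0.466 -1.43 -3.066
vertex -0.885 -1.327 -3.578
endloop
endfacet
facet normal -0.577 0.659 -0.482
outer loop
vertex -0.504 -0.984 -3.565
vertex -0.885 -1.327 -3.578
vertex -1.174 -0.67 -2.334
endloop
endfacet
facet normal 0.557 -0.598 -0.576
outer loop
vertex -0.885 -1.327 -3.578
vertex -0.466 -1.43 -3.066
vertex -1.021 -1.73 -3.291
endloop
endfacet
facet normal -0.951 0.119 -0.284
outer loop
vertex -0.885 -1.327 -3.578
vertex -1.021 -1.73 -3.291
vertex -1.174 -0.67 -2.334
endloop
endfacet
facet normal 0.557 -0.598 -0.576
outer loop
vertex -1.021 -1.73 -3.291
vertex -0.466 -1.43 -3.066
vertex -0.831 -1.957 -2.872
endloop
endfacet
facet normal -0.912 -0.339 0.230
outer loop
vertex -1.021 -1.73 -3.291
vertex -0.831 -1.957 -2.872
vertex -1.174 -0.67 -2.334
endloop
endfacet
facet normal 0.557 -0.598 -0.576
outer loop
vertex -0.831 -1.957 -2.872
vertex -0.466 -1.43 -3.066
vertex -0.428 -1.875 -2.567
endloop
endfacet
facet normal -0.481 -0.444 0.756
outer loop
vertex -0.831 -1.957 -2.872
vertex -0.428 -1.875 -2.567
vertex -1.174 -0.67 -2.334
endloop
endfacet
facet normal 0.557 -0.598 -0.576
outer loop
vertex -0.428 -1.875 -2.567
vertex -0.466 -1.43 -3.066
vertex -0.046 -1.532 -2.554
endloop
endfacet
facet normal 0.089 -0.136 0.987
outer loop
vertex -0.428 -1.875 -2.567
vertex -0.046 -1.532 -2.554
vertex -1.174 -0.67 -2.334
endloop
endfacet
facet normal 0.558 -0.596 -0.577
outer loop
vertex -0.046 -1.532 -2.554
vertex -0.466 -1.43 -3.066
vertex 0.089 -1.129 -2.84
endloop
endfacet
facet normal 0.463 0.405 0.789
outer loop
vertex -0.046 -1.532 -2.554
vertex 0.089 -1.129 -2.84
vertex -1.174 -0.67 -2.334
endloop
endfacet
facet normal 0.558 -0.597 -0.576
outer loop
vertex 0.089 -1.129 -2.84
vertex -0.466 -1.43 -3.066
vertex -0.101 -0.902 -3.259
endloop
endfacet
facet normal 0.424 0.863 0.275
outer loop
vertex 0.089 -1.129 -2.84
vertex -0.101 -0.902 -3.259
vertex -1.174 -0.67 -2.334
endloop
endfacet
facet normal -0.139 -0.276 -0.951
outer loop
vertex -3.434 1.982 1.775
vertex -4.04 1.223 2.084
vertex -4.183 2.198 1.822
endloop
endfacet
facet normal 0.282 0.951 0.129
outer loop
vertex -3.434 1.982 1.775
vertex -4.183 2.198 1.822
vertex -3.76 1.777 3.996
endloop
endfacet
facet normal -0.140 -0.276 -0.951
outer loop
vertex -4.183 2.198 1.822
vertex -4.04 1.223 2.084
vertex -4.848 1.843 2.023
endloop
endfacet
facet normal -0.397 0.884 0.248
outer loop
vertex -4.183 2.198 1.822
vertex -4.848 1.843 2.023
vertex -3.76 1.777 3.996
endloop
endfacet
facet normal -0.140 -0.276 -0.951
outer loop
vertex -4.848 1.843 2.023
vertex -4.04 1.223 2.084
vertex -5.04 1.124 2.26
endloop
endfacet
facet normal -0.809 0.367 0.459
outer loop
vertex -4.848 1.843 2.023
vertex -5.04 1.124 2.26
vertex -3.76 1.777 3.996
endloop
endfacet
facet normal -0.140 -0.275 -0.951
outer loop
vertex -5.04 1.124 2.26
vertex -4.04 1.223 2.084
vertex -4.647 0.463 2.393
endloop
endfacet
facet normal -0.712 -0.296 0.636
outer loop
vertex -5.04 1.124 2.26
vertex -4.647 0.463 2.393
vertex -3.76 1.777 3.996
endloop
endfacet
facet normal -0.139 -0.276 -0.951
outer loop
vertex -4.647 0.463 2.393
vertex -4.04 1.223 2.084
vertex -3.898 0.247 2.346
endloop
endfacet
facet normal -0.164 -0.716 0.678
outer loop
vertex -4.647 0.463 2.393
vertex -3.898 0.247 2.346
vertex -3.76 1.777 3.996
endloop
endfacet
facet normal -0.140 -0.276 -0.951
outer loop
vertex -3.898 0.247 2.346
vertex -4.04 1.223 2.084
vertex -3.233 0.603 2.145
endloop
endfacet
facet normal 0.516 -0.649 0.559
outer loop
vertex -3.898 0.247 2.346
vertex -3.233 0.603 2.145
vertex -3.76 1.777 3.996
endloop
endfacet
facet normal -0.139 -0.275 -0.951
outer loop
vertex -3.233 0.603 2.145
vertex -4.04 1.223 2.084
vertex -3.04 1.322 1.909
endloop
endfacet
facet normal 0.927 -0.134 0.349
outer loop
vertex -3.233 0.603 2.145
vertex -3.04 1.322 1.909
vertex -3.76 1.777 3.996
endloop
endfacet
facet normal -0.139 -0.276 -0.951
outer loop
vertex -3.04 1.322 1.909
vertex -4.04 1.223 2.084
vertex -3.434 1.982 1.775
endloop
endfacet
facet normal 0.830 0.530 0.171
outer loop
vertex -3.04 1.322 1.909
vertex -3.434 1.982 1.775
vertex -3.76 1.777 3.996
endloop
endfacet

endsolid
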